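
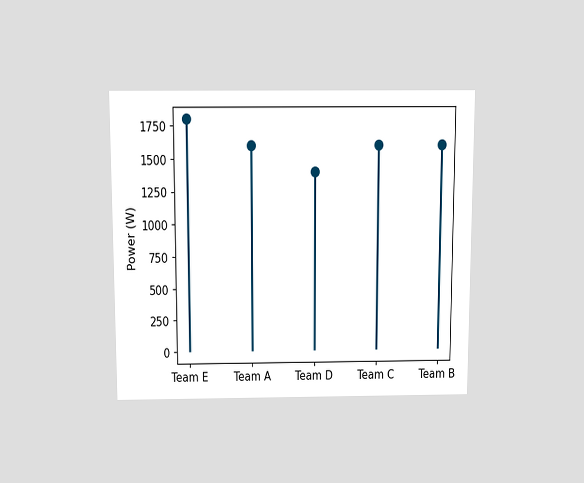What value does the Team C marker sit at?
1600W

The chart is viewed slightly from above. The Team C marker sits at 1600W.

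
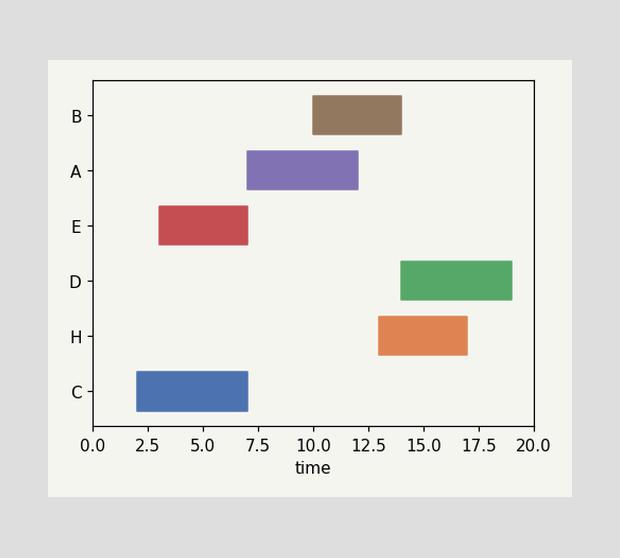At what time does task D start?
The D bar begins at t=14.

14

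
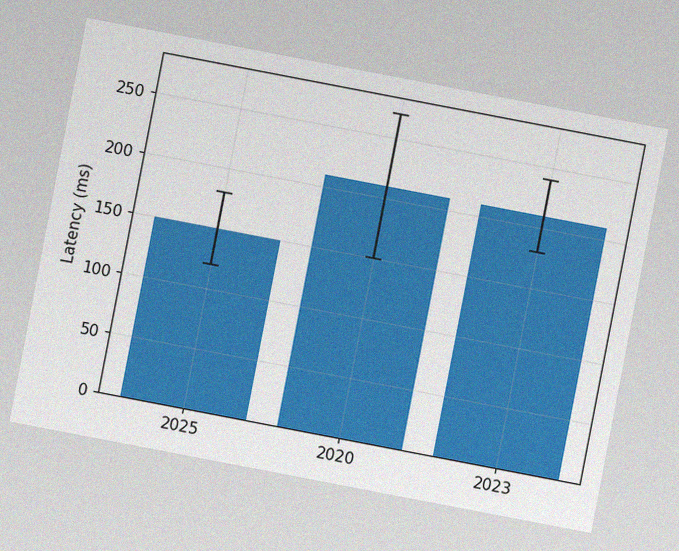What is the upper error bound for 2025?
The chart is tilted about 11° clockwise, with some photo noise. The 2025 bar's upper whisker reaches 180ms.

180ms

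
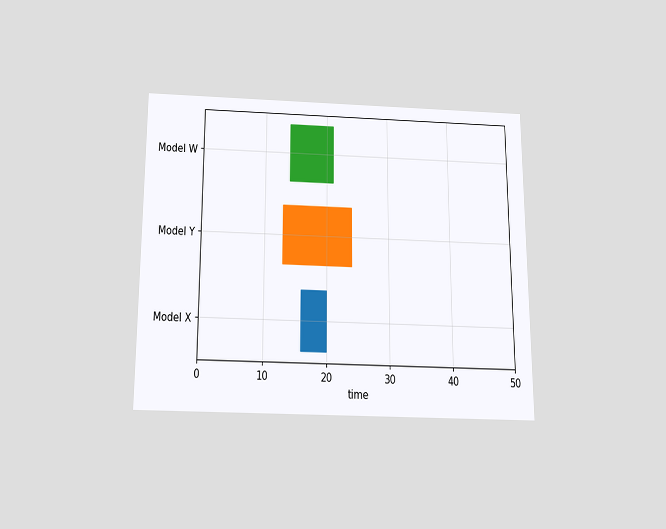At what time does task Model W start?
14

The chart is viewed slightly from below. The Model W bar begins at t=14.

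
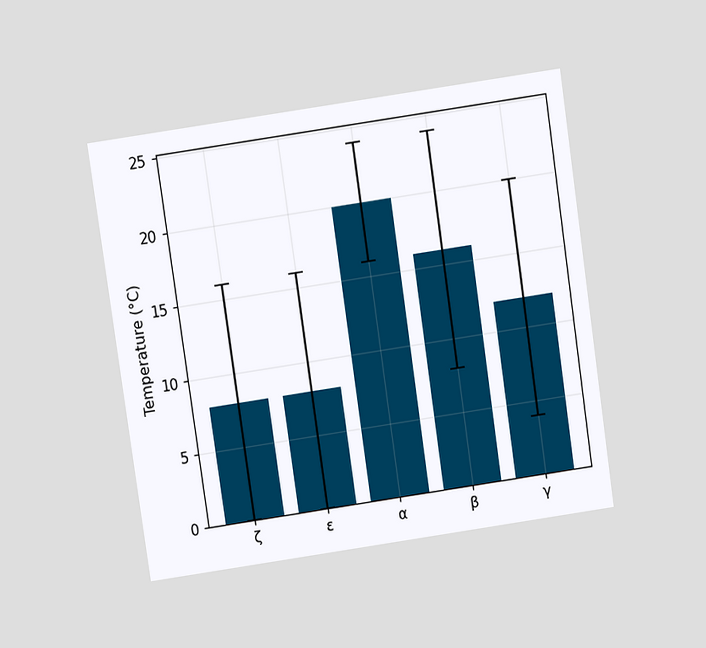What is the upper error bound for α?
The chart is tilted about 8° counter-clockwise and viewed slightly from above. The α bar's upper whisker reaches 24°C.

24°C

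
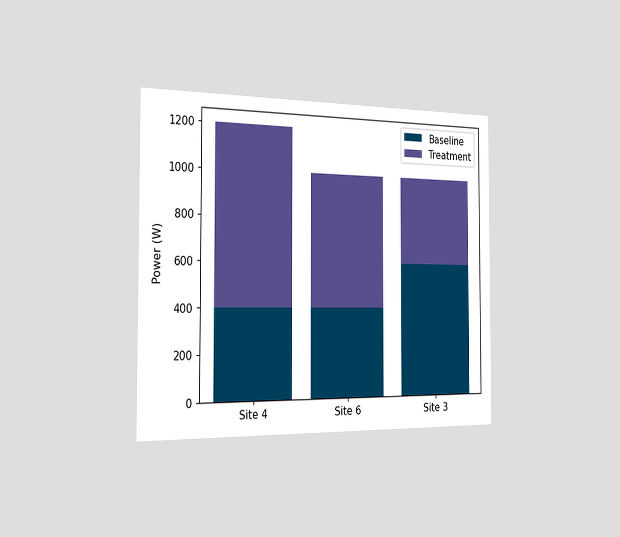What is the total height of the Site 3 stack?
1000W

The chart is viewed slightly from the left. The Site 3 stack's top reaches 1000W on the y-axis.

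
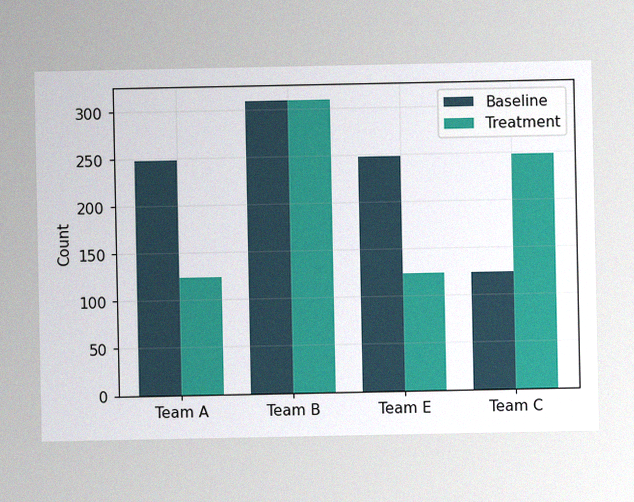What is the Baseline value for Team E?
248

The image has some photo noise and uneven lighting. The Baseline bar at Team E reaches 248 on the y-axis.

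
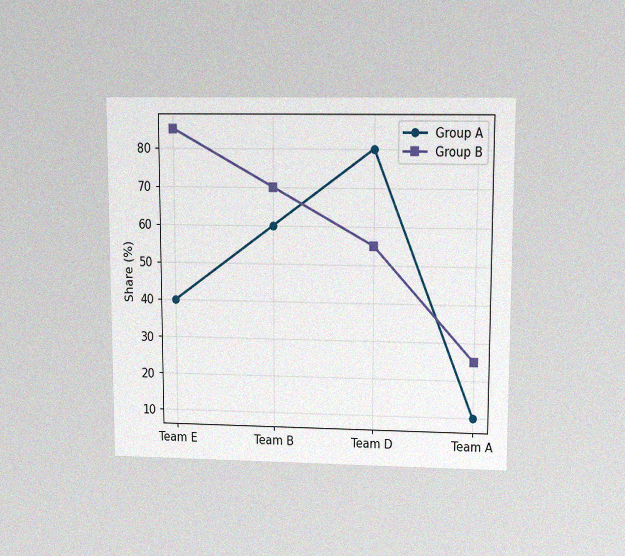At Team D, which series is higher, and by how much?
The chart is viewed at a slight angle, with some photo noise. At Team D, Group A sits above the other line by 25%.

Group A, by 25%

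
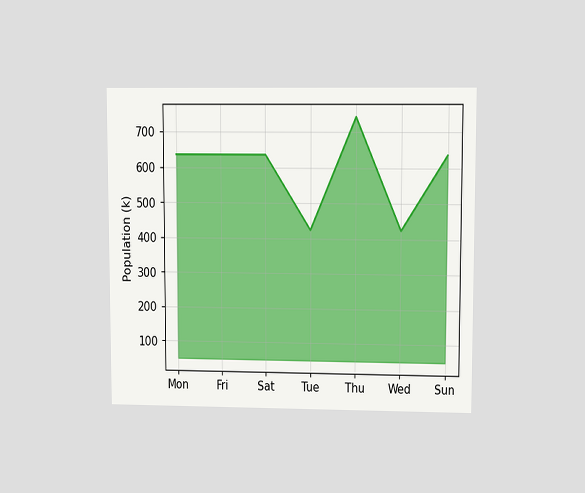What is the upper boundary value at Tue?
The chart is viewed at a slight angle. At Tue the upper boundary is at 424k.

424k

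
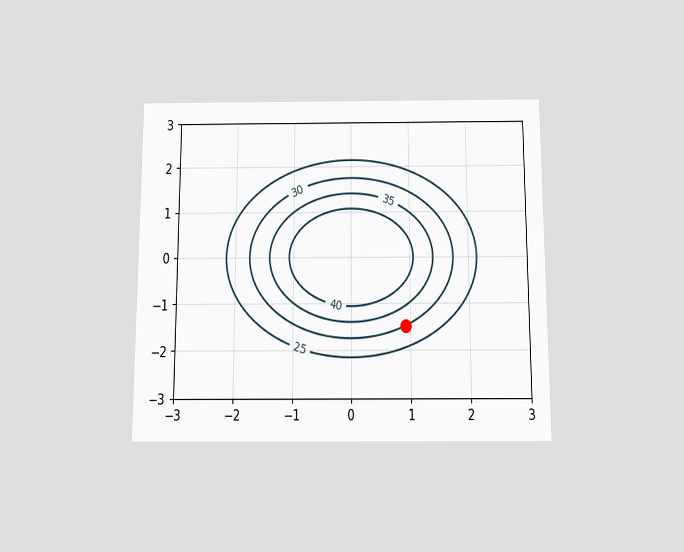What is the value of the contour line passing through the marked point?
30

The chart is viewed slightly from below. The marked point sits on the contour labelled 30.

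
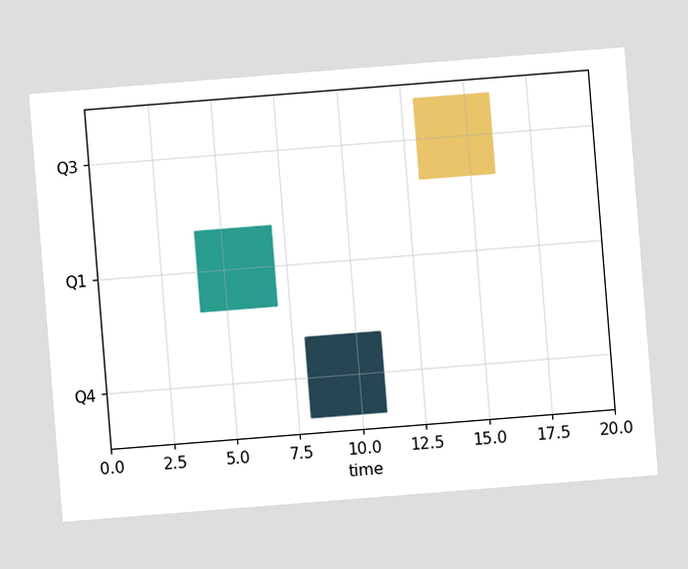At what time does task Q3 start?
13

The chart is tilted about 5° counter-clockwise. The Q3 bar begins at t=13.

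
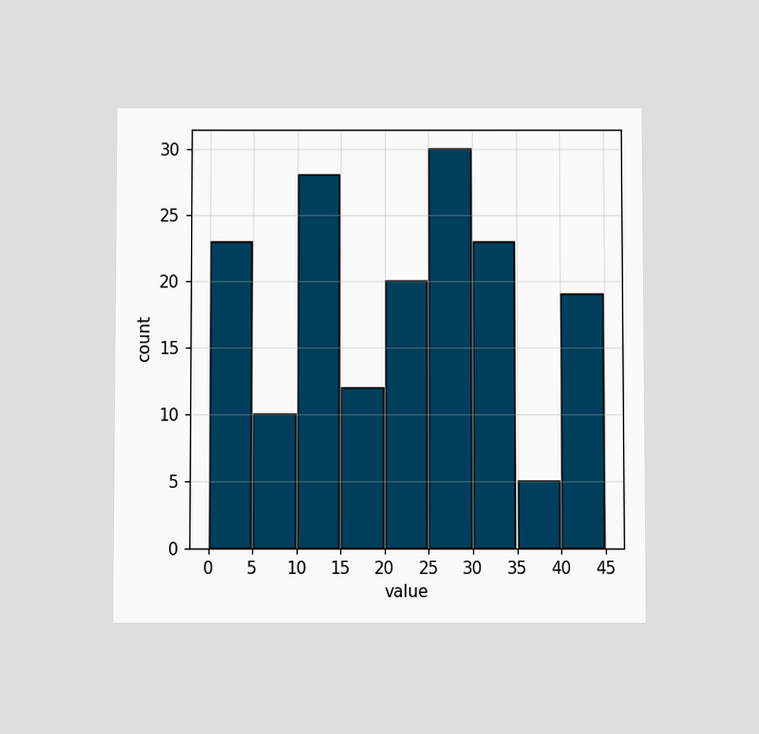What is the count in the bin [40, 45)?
The chart is viewed at a slight angle. The [40, 45) bin has height 19.

19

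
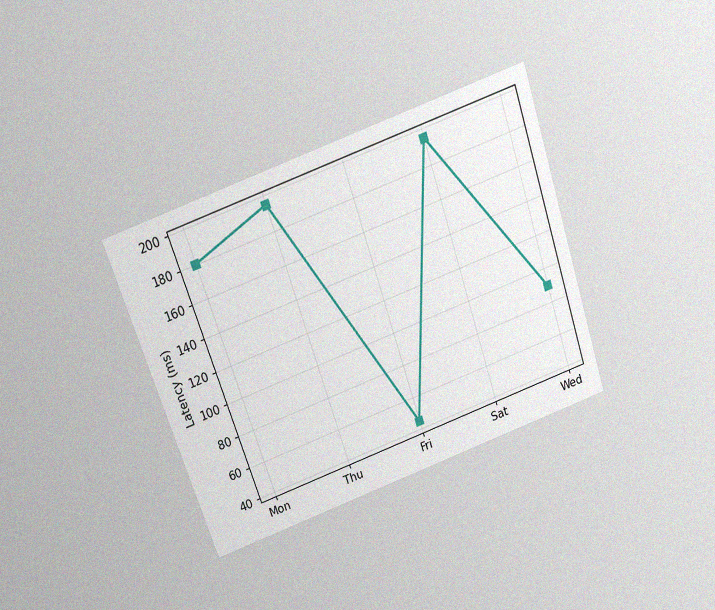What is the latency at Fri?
The chart is tilted about 19° counter-clockwise and viewed slightly from above, with some photo noise. At Fri, the line is at 45ms.

45ms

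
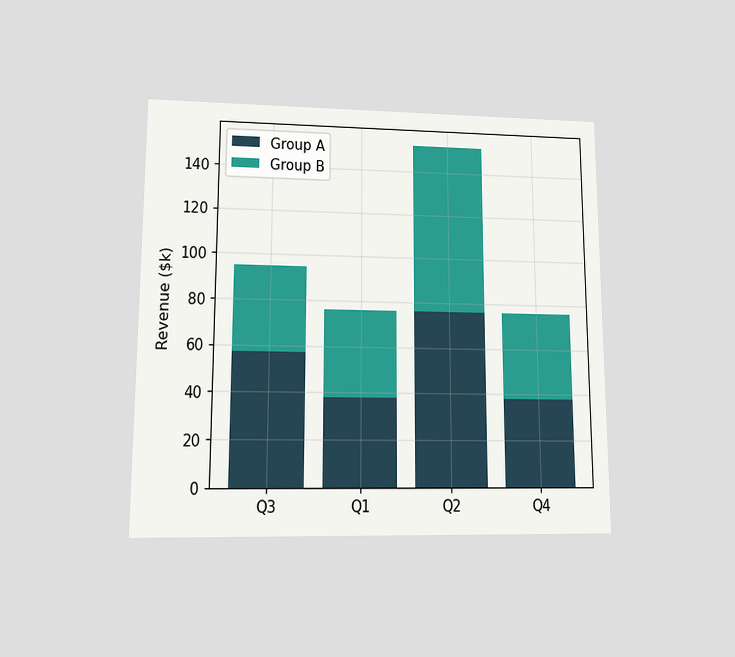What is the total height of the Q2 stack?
$152k

The chart is viewed at a slight angle. The Q2 stack's top reaches $152k on the y-axis.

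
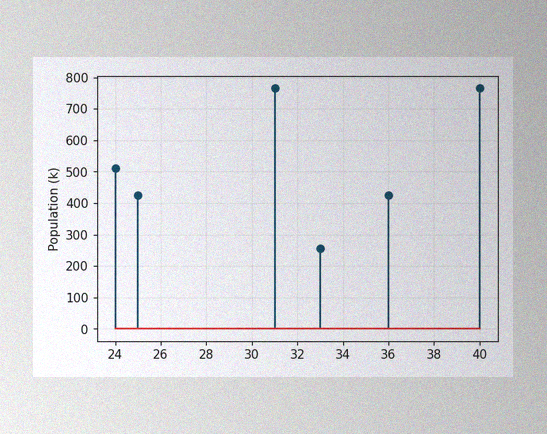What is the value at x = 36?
425k

The image has some photo noise and uneven lighting. The stem at x=36 reaches 425k.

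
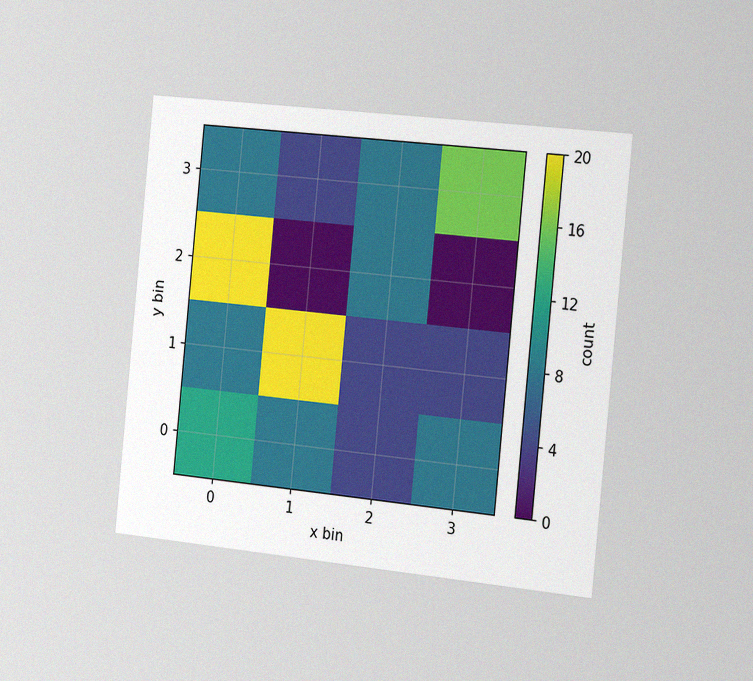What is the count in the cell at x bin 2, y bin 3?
The chart is tilted about 6° clockwise and viewed slightly from the right, with some photo noise. Matching the cell (2, 3) against the colorbar gives 8.

8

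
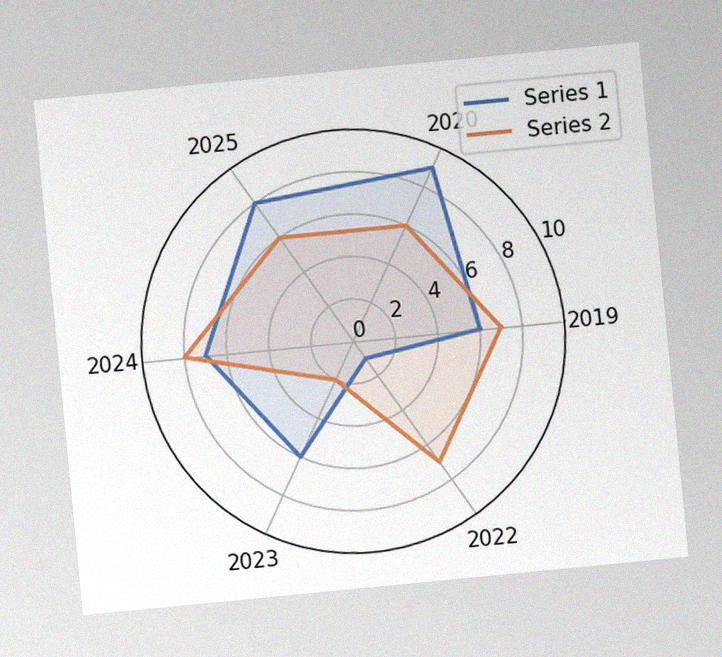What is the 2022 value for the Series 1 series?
The chart is tilted about 6° counter-clockwise, with some photo noise. On the 2022 axis, Series 1 reaches 1.

1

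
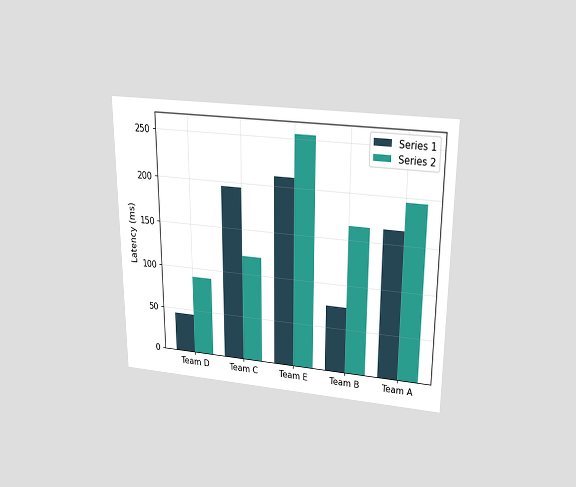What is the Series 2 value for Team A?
The chart is viewed slightly from above. The Series 2 bar at Team A reaches 195ms on the y-axis.

195ms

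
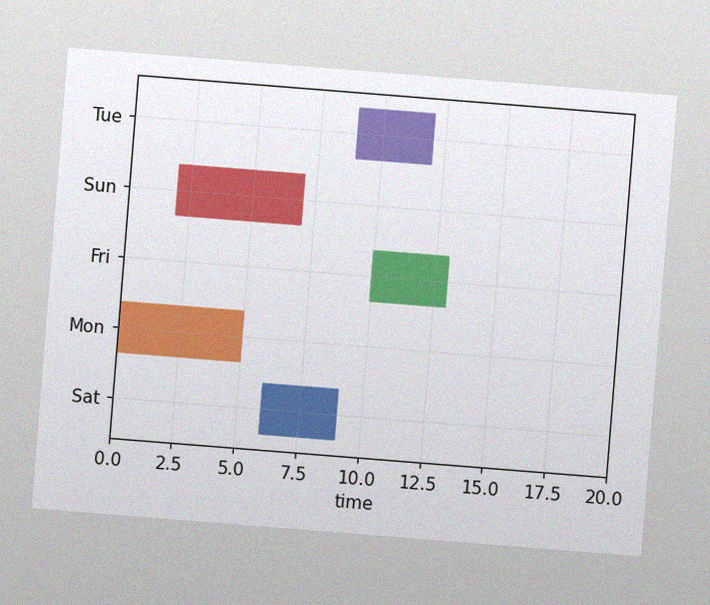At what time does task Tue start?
The chart is tilted about 5° clockwise, with some photo noise. The Tue bar begins at t=9.

9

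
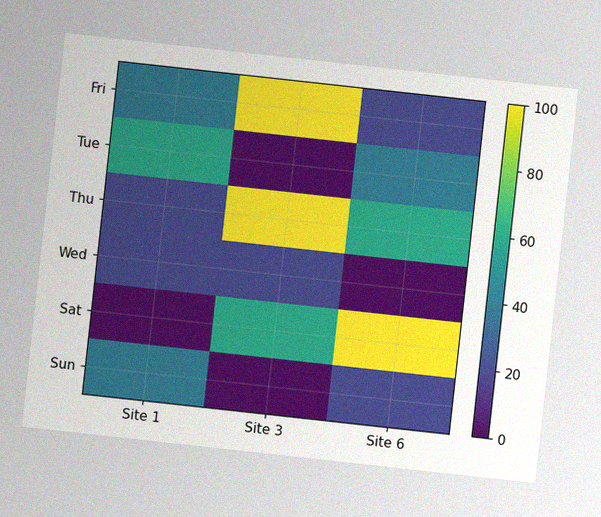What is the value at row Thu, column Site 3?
100

The chart is tilted about 6° clockwise, with some photo noise. Matching cell (Thu, Site 3) against the colorbar gives 100.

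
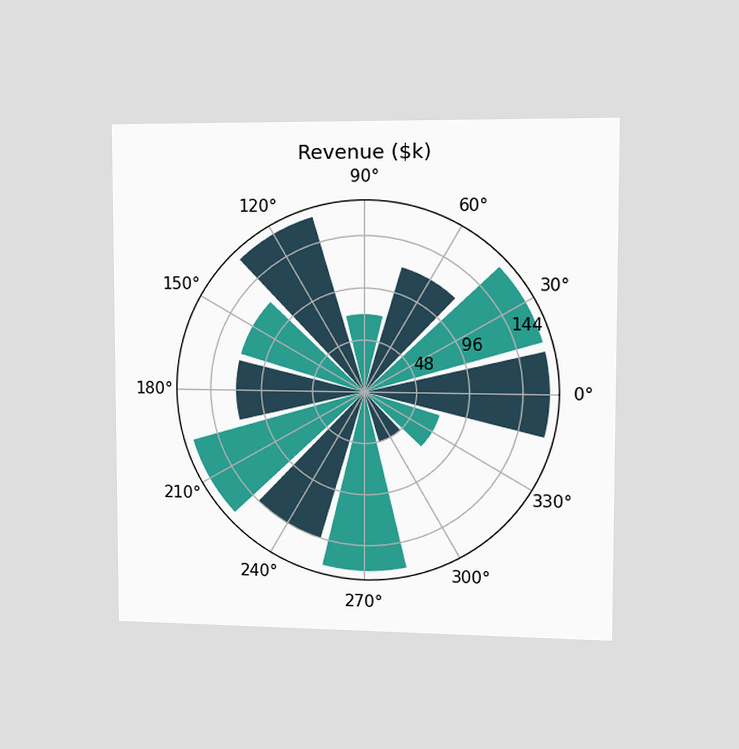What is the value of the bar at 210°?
$168k

The chart is viewed slightly from the right. The bar at 210° reaches $168k on the radial axis.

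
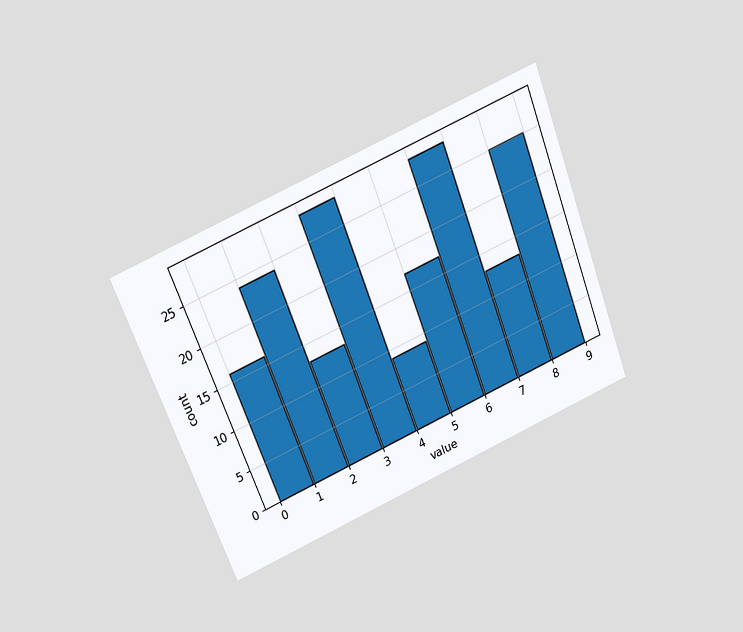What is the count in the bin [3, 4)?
The chart is tilted about 22° counter-clockwise and viewed slightly from above. The [3, 4) bin has height 28.

28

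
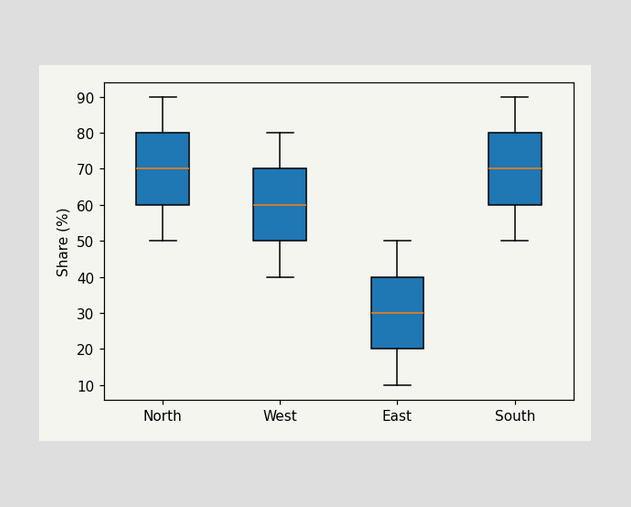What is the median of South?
70%

The median line in the South box sits at 70%.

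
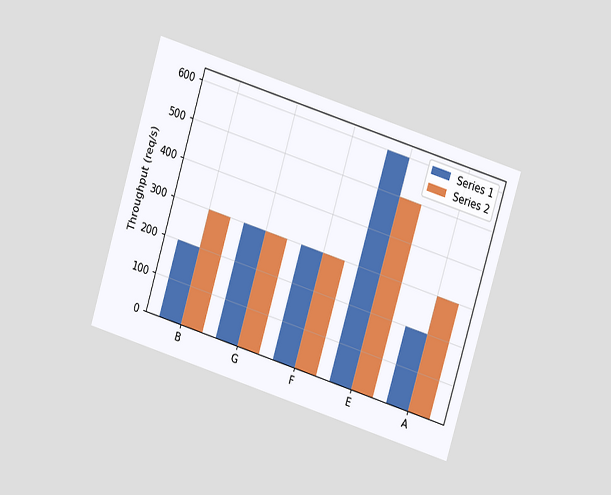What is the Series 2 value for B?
The chart is tilted about 17° clockwise and viewed at a slight angle. The Series 2 bar at B reaches 300req/s on the y-axis.

300req/s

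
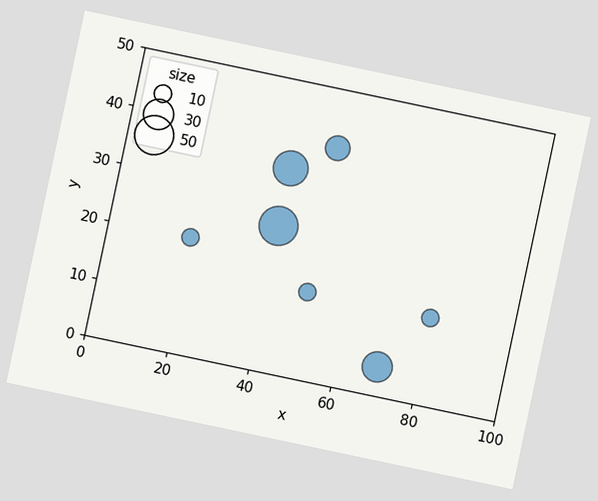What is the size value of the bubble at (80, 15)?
10

The chart is tilted about 12° clockwise. Matching the bubble at (80, 15) against the size legend gives 10.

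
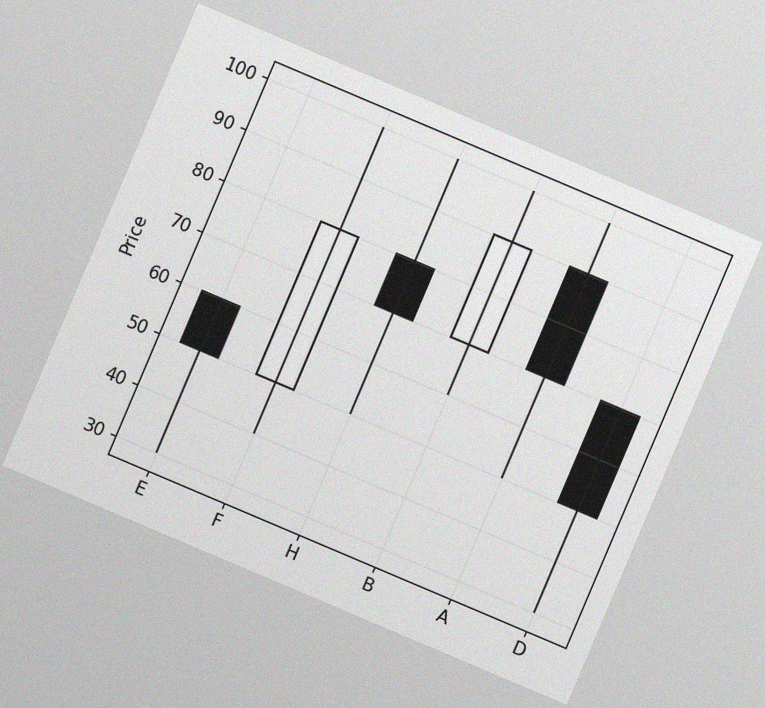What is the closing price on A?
70

The chart is tilted about 23° clockwise, with some photo noise. The A candle closes at 70.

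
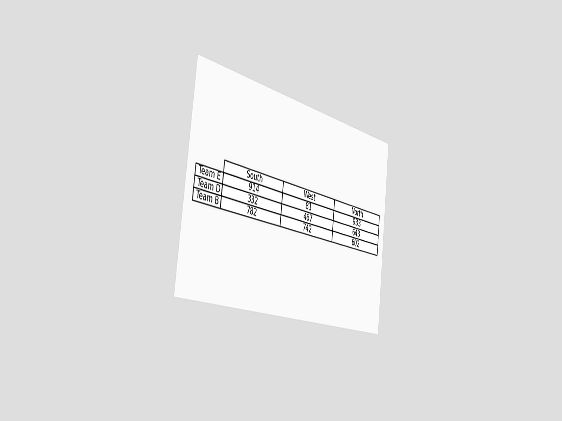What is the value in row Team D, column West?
467

The chart is tilted about 8° clockwise and viewed slightly from the left. The (Team D, West) cell reads 467.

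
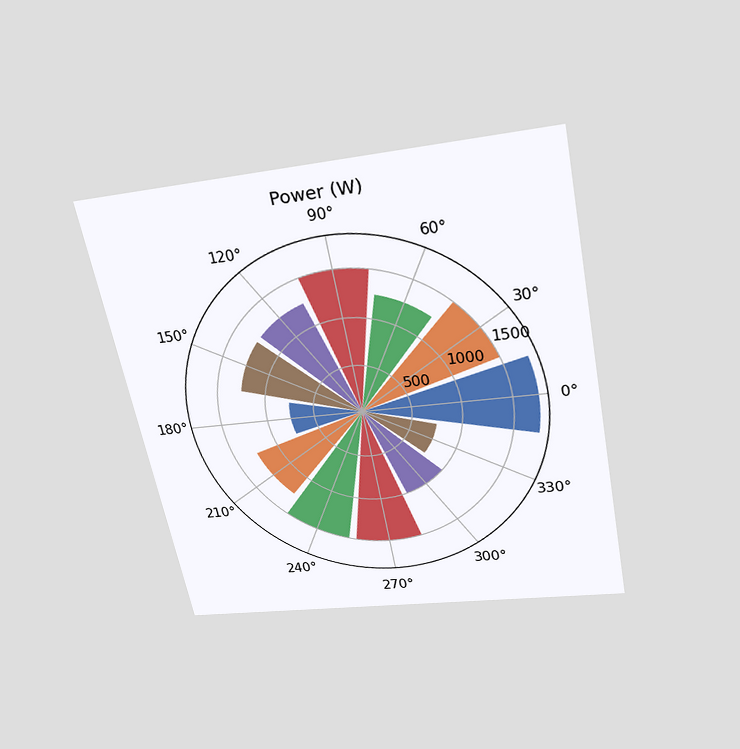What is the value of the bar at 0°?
The chart is tilted about 11° counter-clockwise and viewed slightly from above. The bar at 0° reaches 1750W on the radial axis.

1750W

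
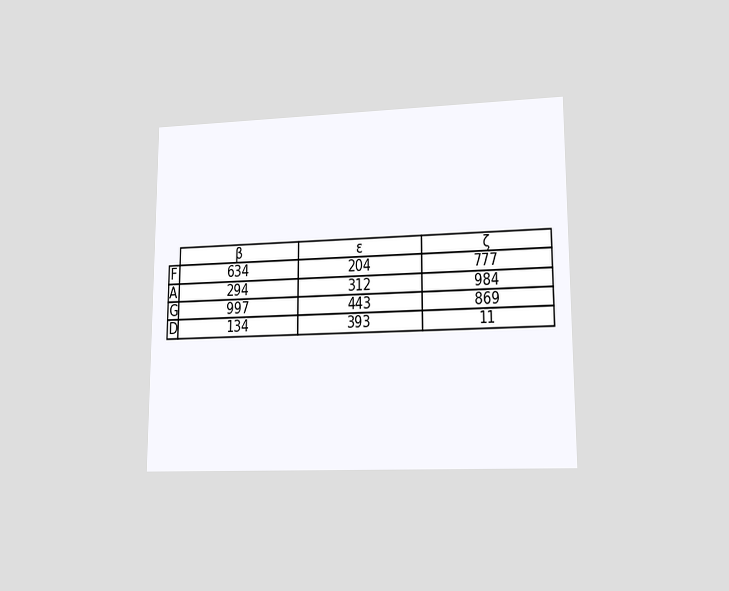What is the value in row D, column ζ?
The chart is viewed at a slight angle. The (D, ζ) cell reads 11.

11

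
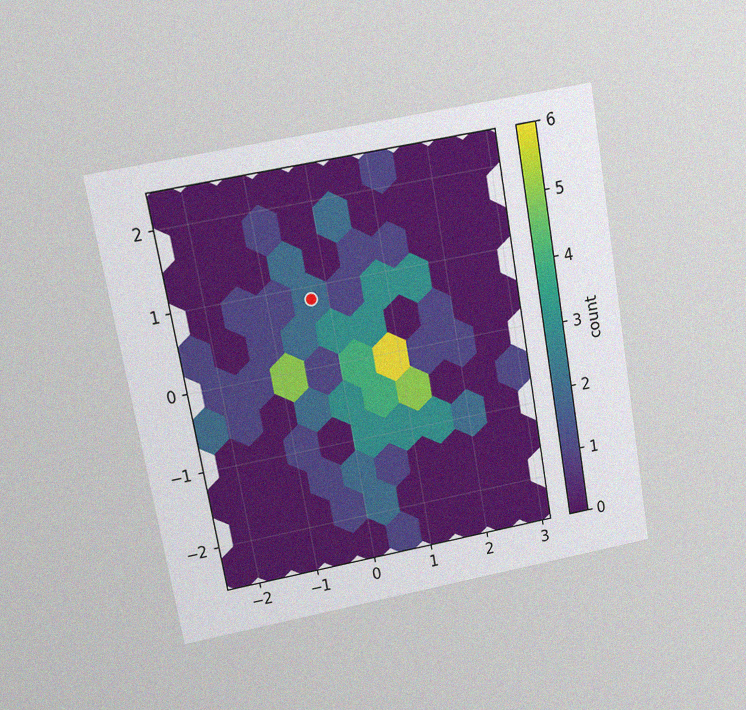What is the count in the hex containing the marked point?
2

The chart is tilted about 10° counter-clockwise and viewed at a slight angle, with some photo noise. The marked hex reads 2 on the colorbar.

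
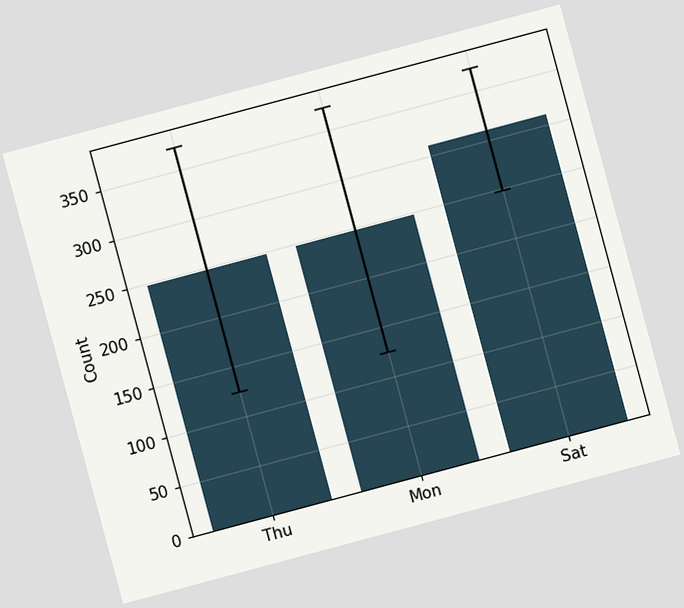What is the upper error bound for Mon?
The chart is tilted about 15° counter-clockwise. The Mon bar's upper whisker reaches 372.

372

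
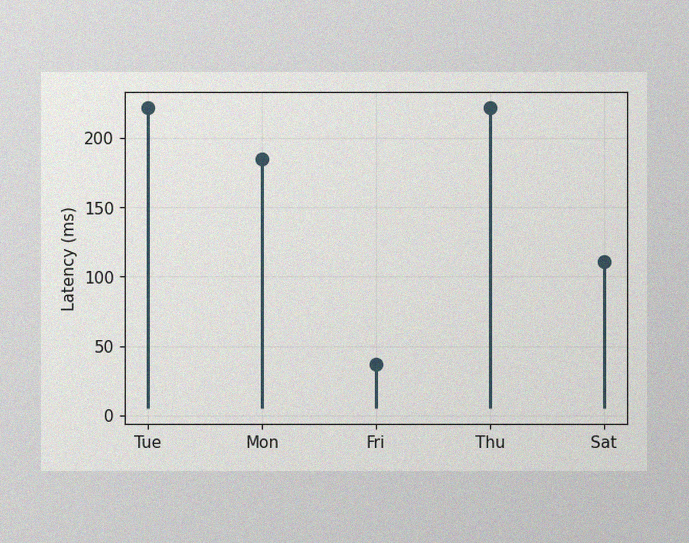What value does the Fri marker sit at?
The image has some photo noise and uneven lighting. The Fri marker sits at 37ms.

37ms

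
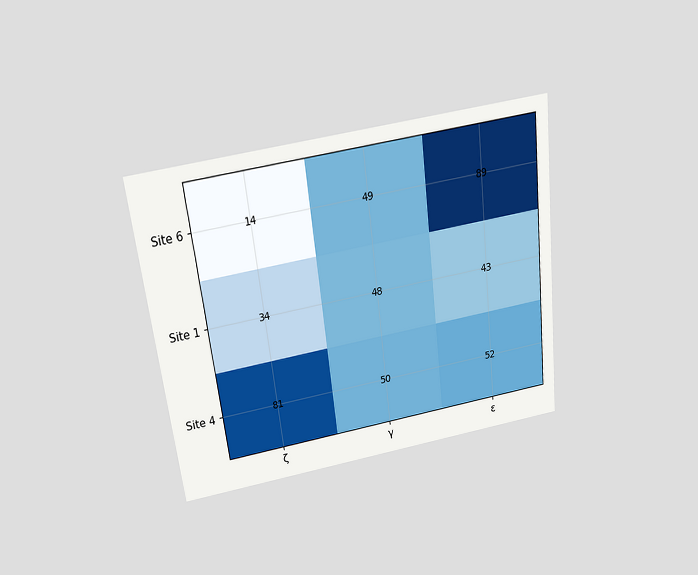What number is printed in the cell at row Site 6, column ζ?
The chart is tilted about 7° counter-clockwise and viewed slightly from above. The (Site 6, ζ) cell reads 14.

14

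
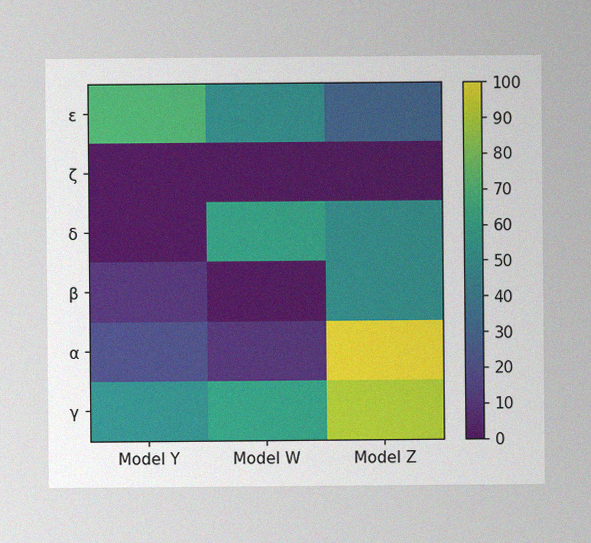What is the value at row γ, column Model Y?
50

The image has some photo noise and uneven lighting. Matching cell (γ, Model Y) against the colorbar gives 50.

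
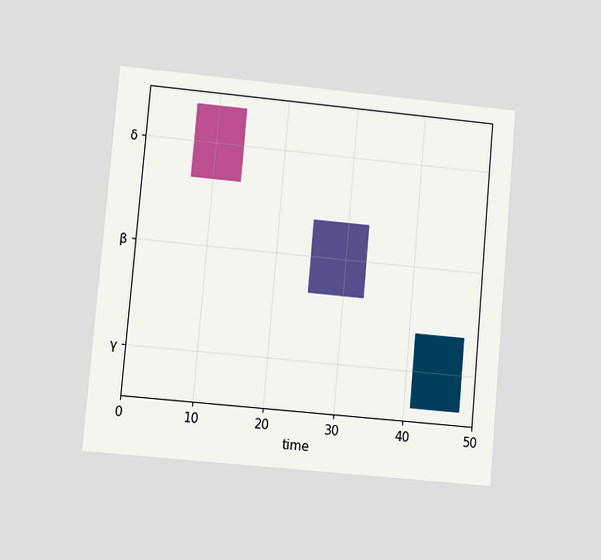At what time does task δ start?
7

The chart is tilted about 5° clockwise and viewed at a slight angle. The δ bar begins at t=7.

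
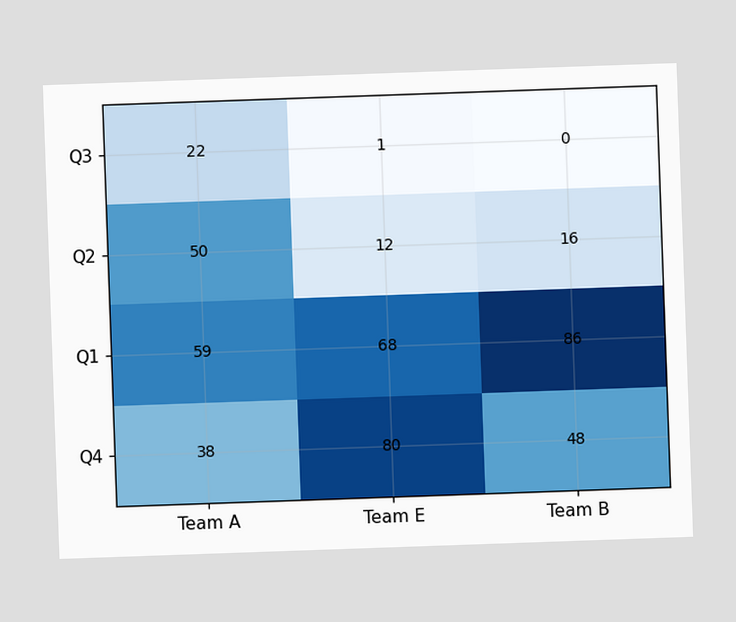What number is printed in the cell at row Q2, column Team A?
The chart is tilted about 2° counter-clockwise. The (Q2, Team A) cell reads 50.

50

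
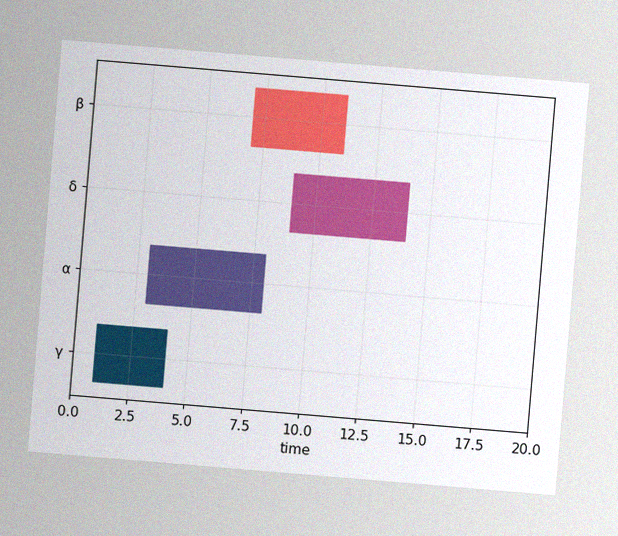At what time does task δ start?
9

The chart is tilted about 5° clockwise, with some photo noise. The δ bar begins at t=9.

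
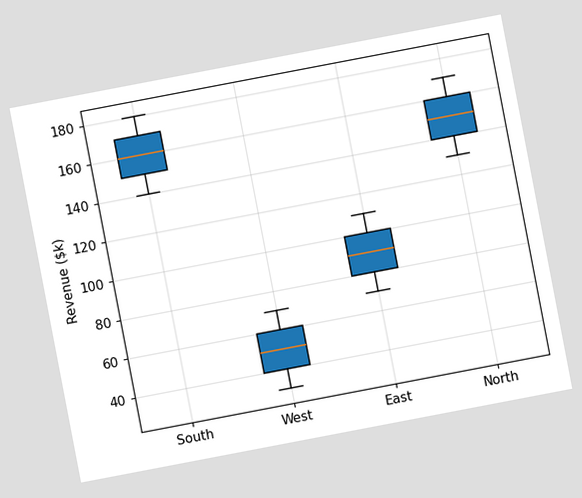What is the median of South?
$160k

The chart is tilted about 11° counter-clockwise. The median line in the South box sits at $160k.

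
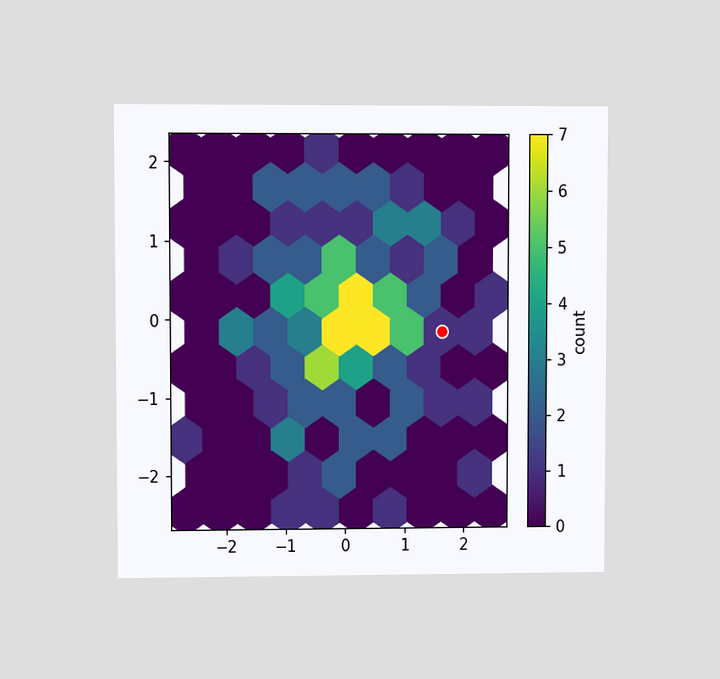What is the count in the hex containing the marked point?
1

The chart is viewed at a slight angle. The marked hex reads 1 on the colorbar.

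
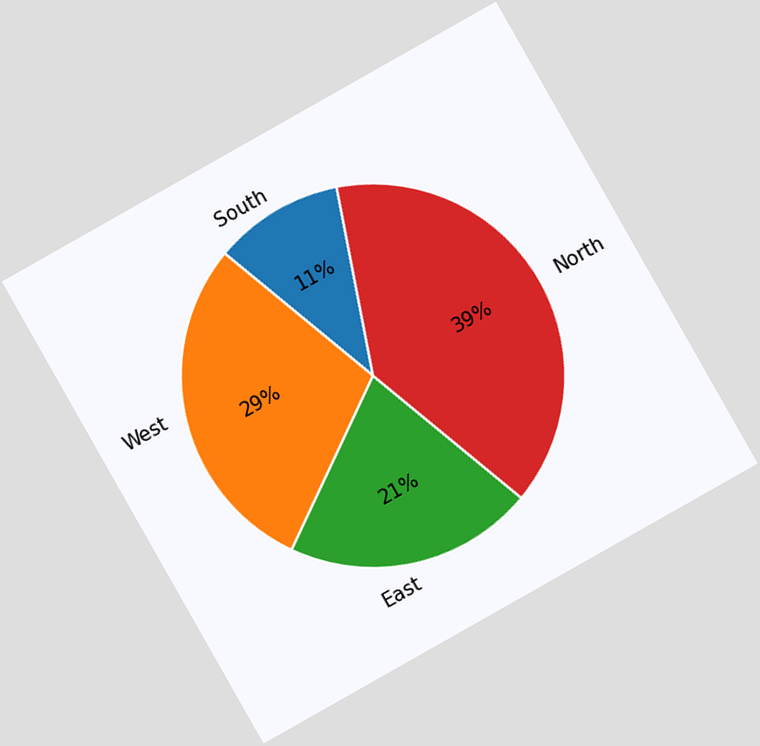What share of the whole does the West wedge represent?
The chart is tilted about 30° counter-clockwise. The West slice takes up 29% of the pie.

29%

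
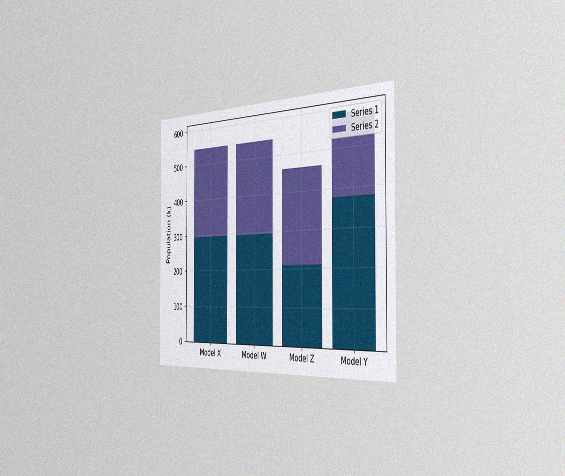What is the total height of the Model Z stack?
462k

The chart is viewed slightly from the right, with some photo noise. The Model Z stack's top reaches 462k on the y-axis.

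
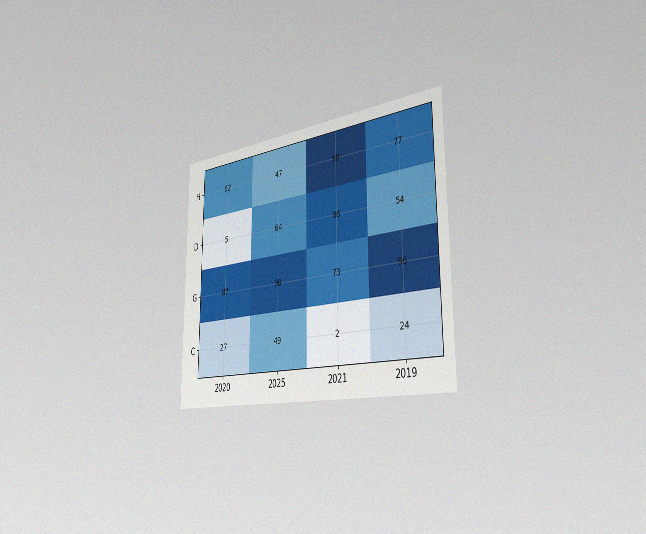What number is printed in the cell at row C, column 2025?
49

The chart is viewed slightly from the right, with some photo noise. The (C, 2025) cell reads 49.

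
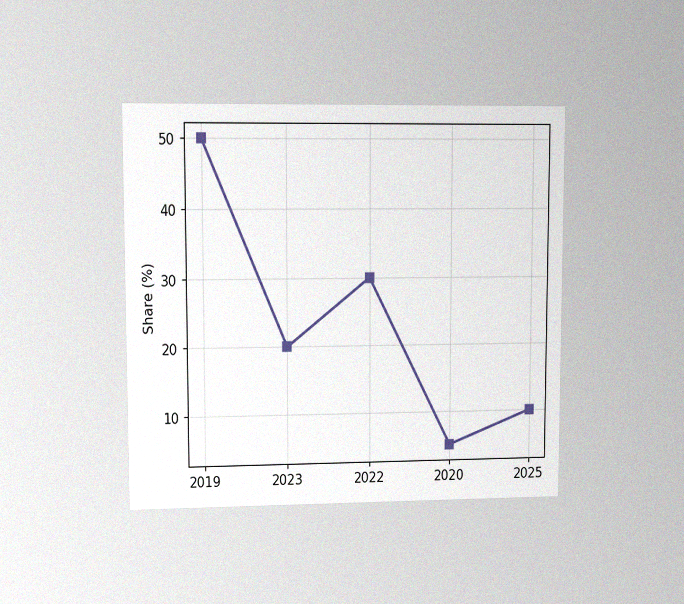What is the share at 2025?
The chart is viewed at a slight angle, with some photo noise. At 2025, the line is at 10%.

10%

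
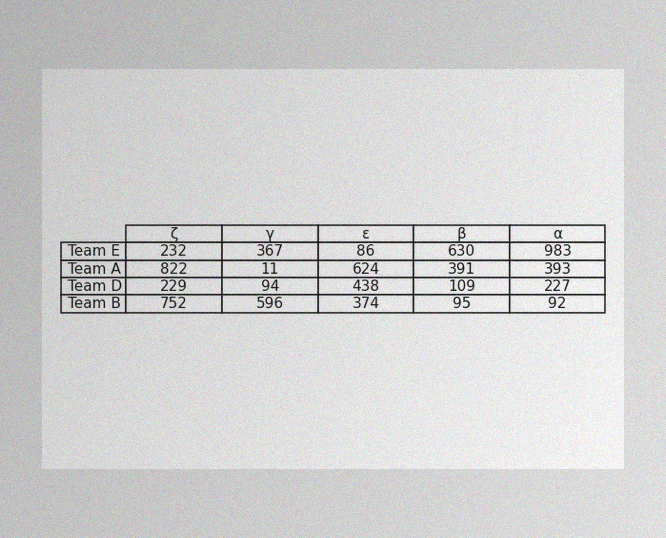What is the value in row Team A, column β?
391

The image has some photo noise and uneven lighting. The (Team A, β) cell reads 391.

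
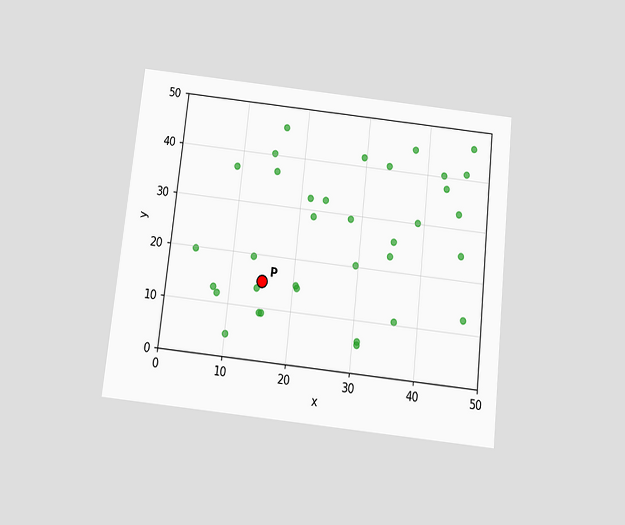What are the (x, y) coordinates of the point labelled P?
(15, 15)

The chart is tilted about 6° clockwise and viewed slightly from below. Following the gridlines from P to each axis, P sits at (15, 15).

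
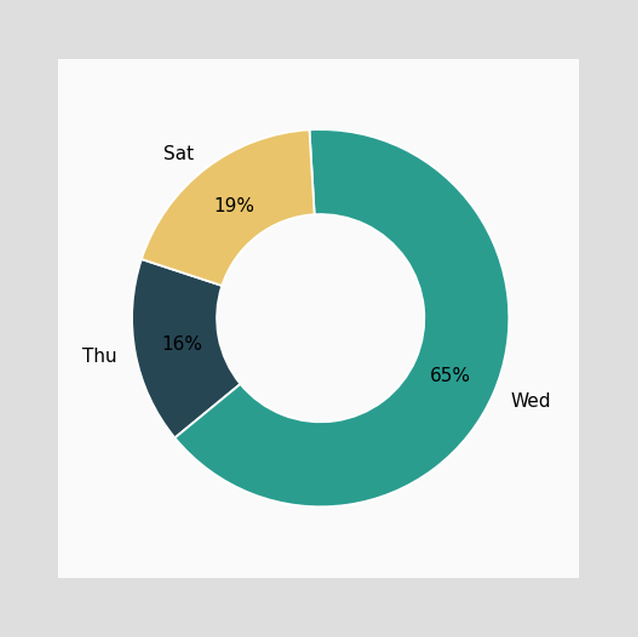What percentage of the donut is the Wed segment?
65%

The Wed segment takes up 65% of the ring.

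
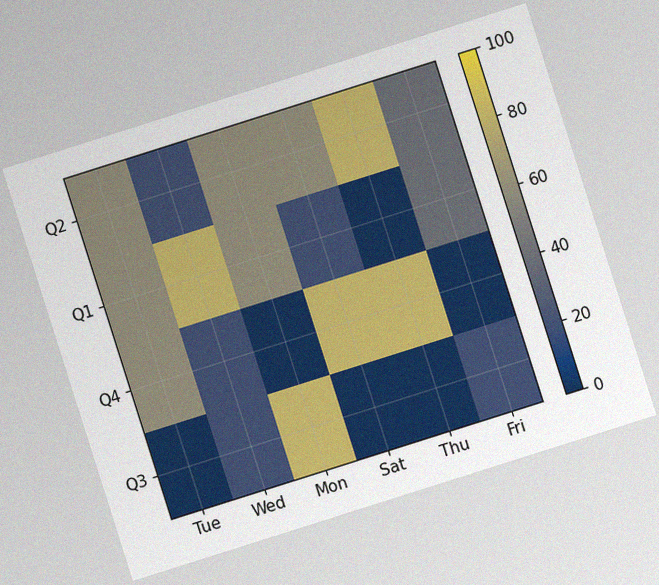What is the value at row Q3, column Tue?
The chart is tilted about 18° counter-clockwise, with some photo noise. Matching cell (Q3, Tue) against the colorbar gives 0.

0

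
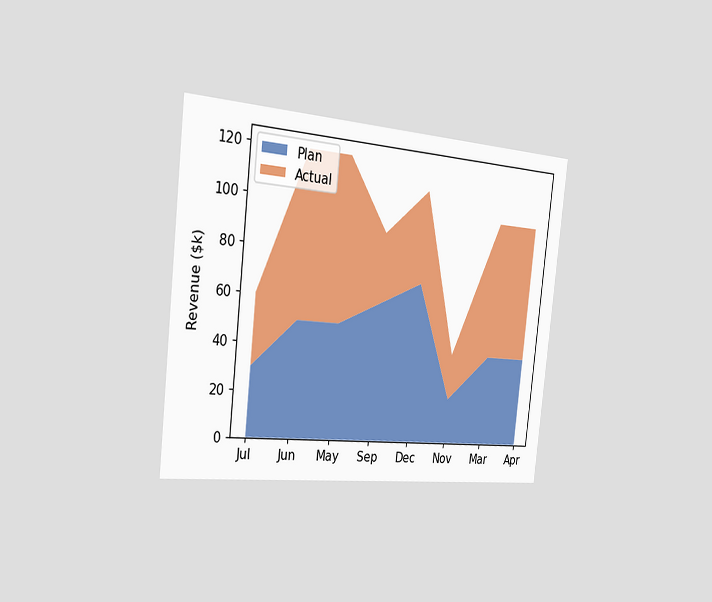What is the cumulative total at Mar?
$100k

The chart is tilted about 6° clockwise and viewed slightly from the left. The stacked total at Mar reaches $100k.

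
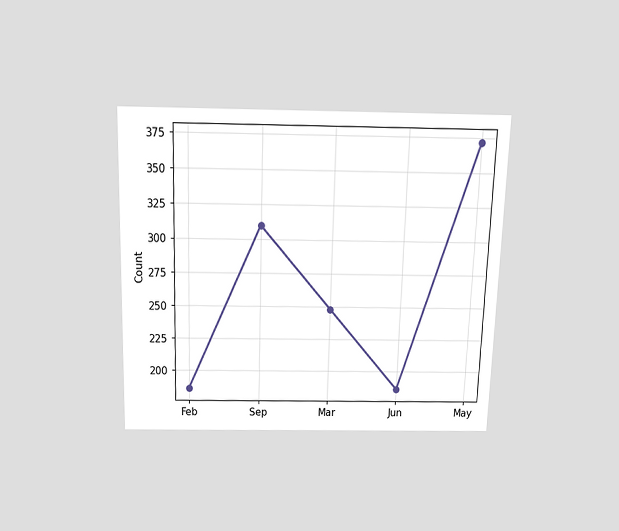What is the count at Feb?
186

The chart is viewed slightly from above. At Feb, the line is at 186.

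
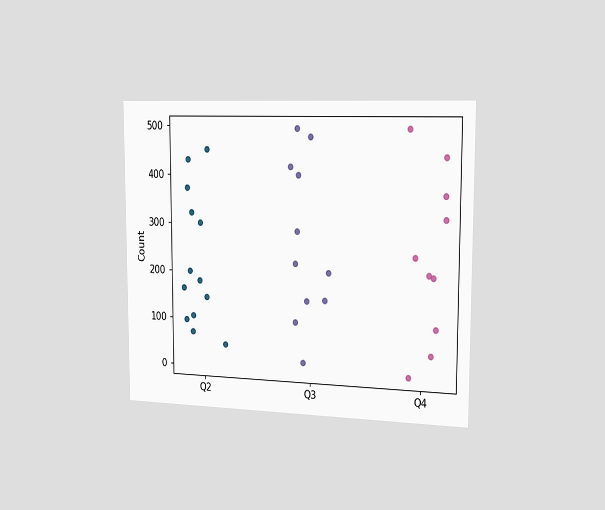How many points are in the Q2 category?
The chart is viewed slightly from the right. Counting the markers in the Q2 column gives 13.

13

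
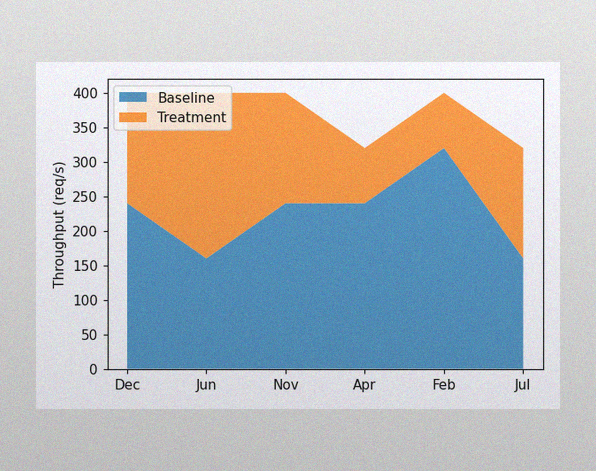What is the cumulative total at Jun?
The image has some photo noise and uneven lighting. The stacked total at Jun reaches 400req/s.

400req/s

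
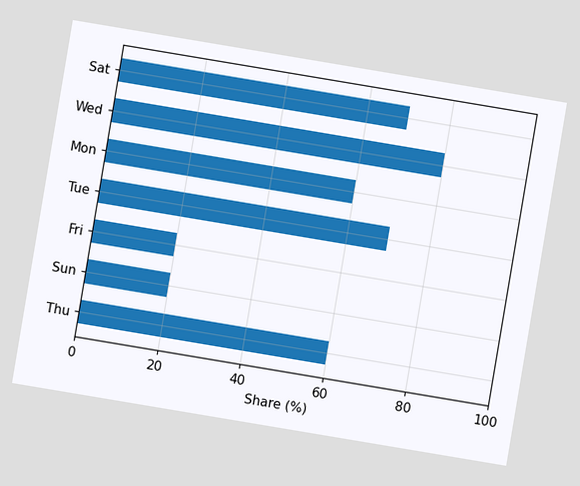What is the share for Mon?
60%

The chart is tilted about 10° clockwise. Reading along the chart's x-axis, the Mon bar reaches 60%.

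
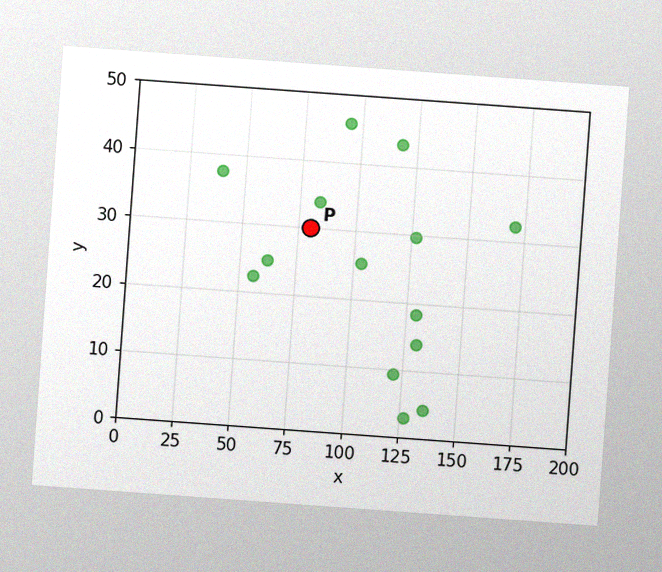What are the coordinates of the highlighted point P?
The chart is tilted about 4° clockwise, with some photo noise. Following the gridlines from P to each axis, P sits at (80, 30).

(80, 30)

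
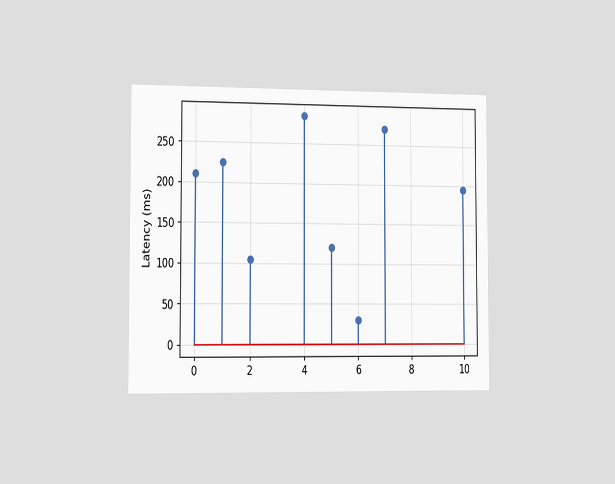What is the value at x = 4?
285ms

The chart is viewed slightly from the left. The stem at x=4 reaches 285ms.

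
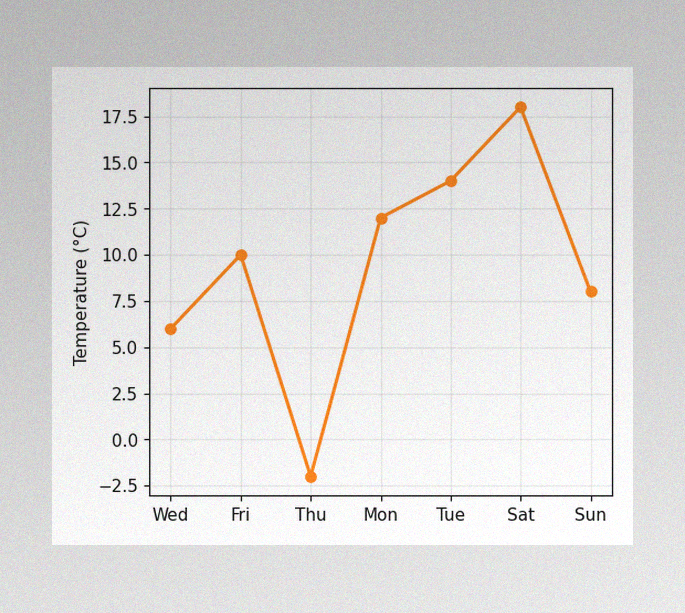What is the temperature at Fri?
10°C

The image has some photo noise and uneven lighting. At Fri, the line is at 10°C.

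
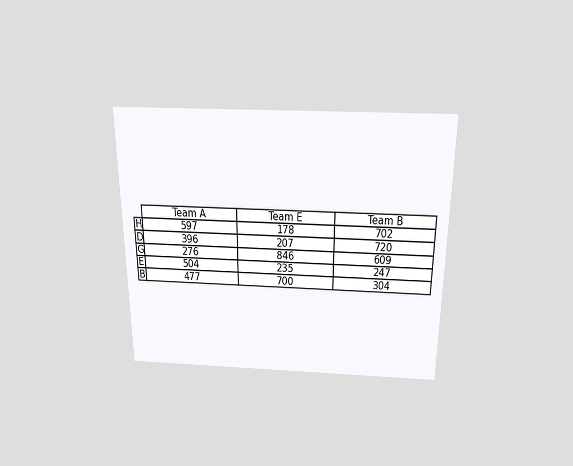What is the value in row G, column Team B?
609

The chart is viewed slightly from above. The (G, Team B) cell reads 609.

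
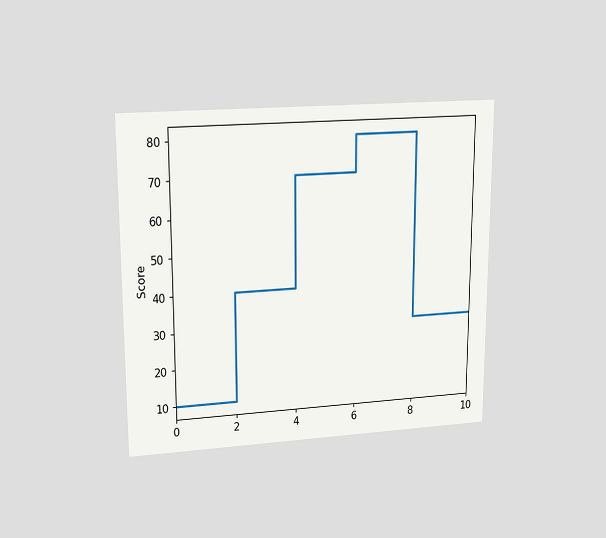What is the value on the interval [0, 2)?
The chart is viewed at a slight angle. On [0, 2) the step sits at 10.

10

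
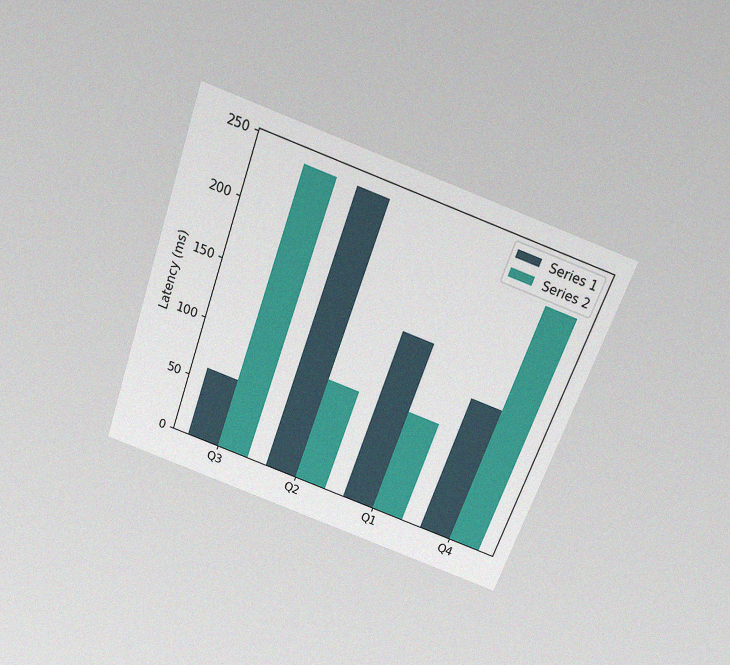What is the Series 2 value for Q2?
The chart is tilted about 20° clockwise and viewed slightly from above, with some photo noise. The Series 2 bar at Q2 reaches 90ms on the y-axis.

90ms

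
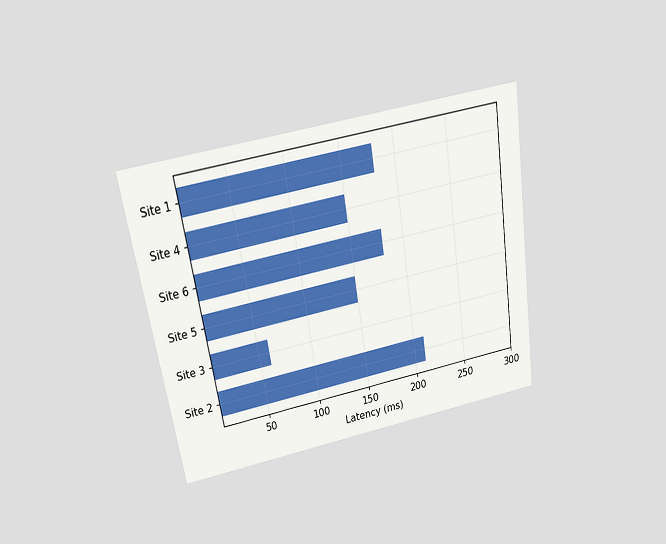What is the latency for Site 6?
180ms

The chart is tilted about 9° counter-clockwise and viewed slightly from above. Reading along the chart's x-axis, the Site 6 bar reaches 180ms.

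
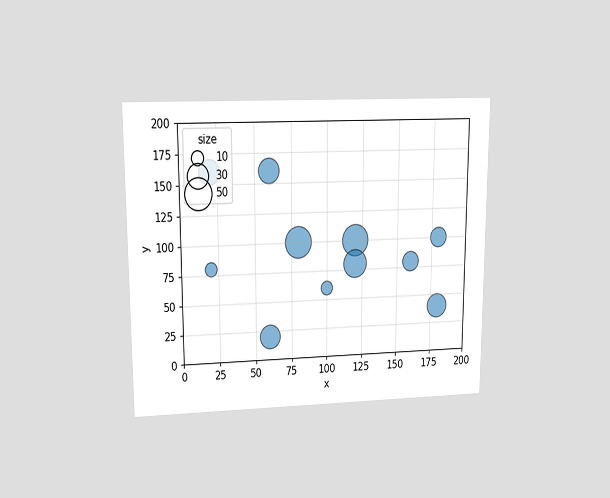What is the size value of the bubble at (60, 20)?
The chart is viewed at a slight angle. Matching the bubble at (60, 20) against the size legend gives 30.

30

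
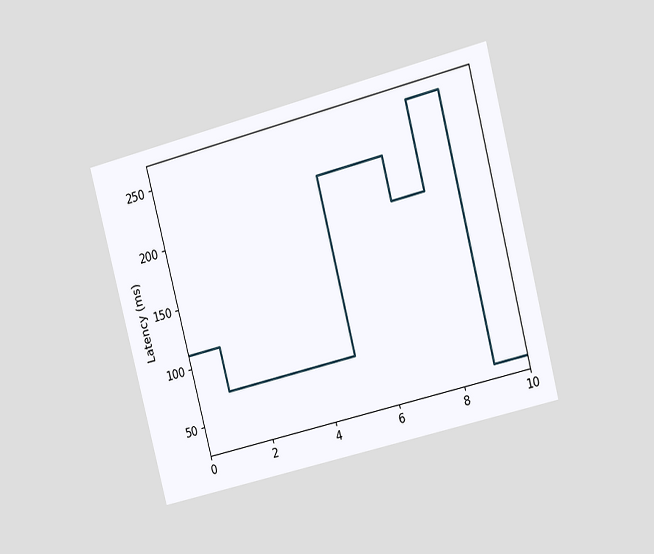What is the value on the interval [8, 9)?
The chart is tilted about 14° counter-clockwise and viewed at a slight angle. On [8, 9) the step sits at 259ms.

259ms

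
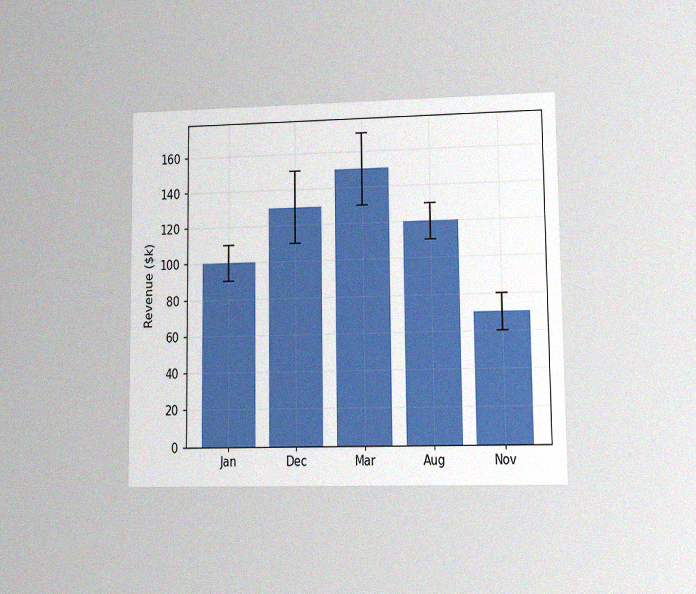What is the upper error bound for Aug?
$130k

The chart is viewed at a slight angle, with some photo noise. The Aug bar's upper whisker reaches $130k.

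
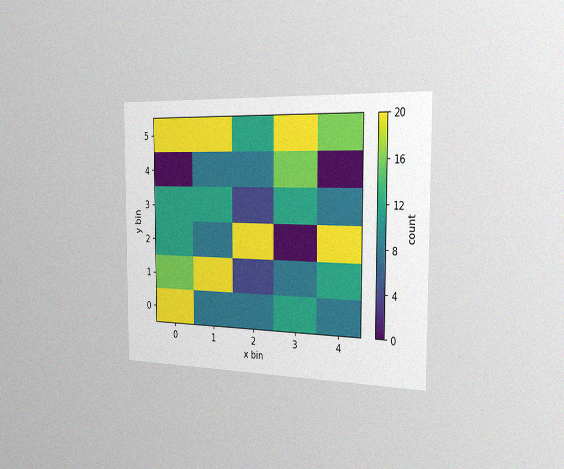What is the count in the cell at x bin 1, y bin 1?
20

The chart is viewed slightly from the right, with some photo noise. Matching the cell (1, 1) against the colorbar gives 20.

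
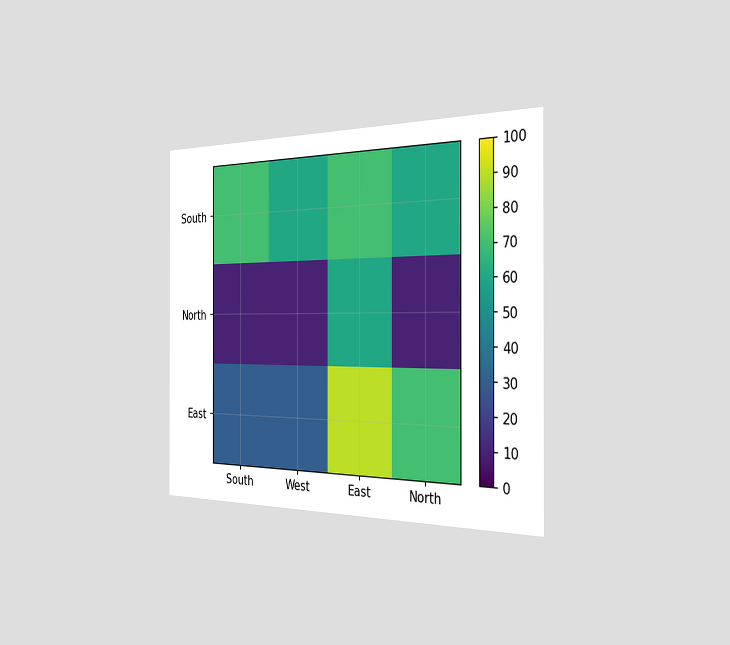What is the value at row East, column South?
The chart is viewed slightly from the right. Matching cell (East, South) against the colorbar gives 30.

30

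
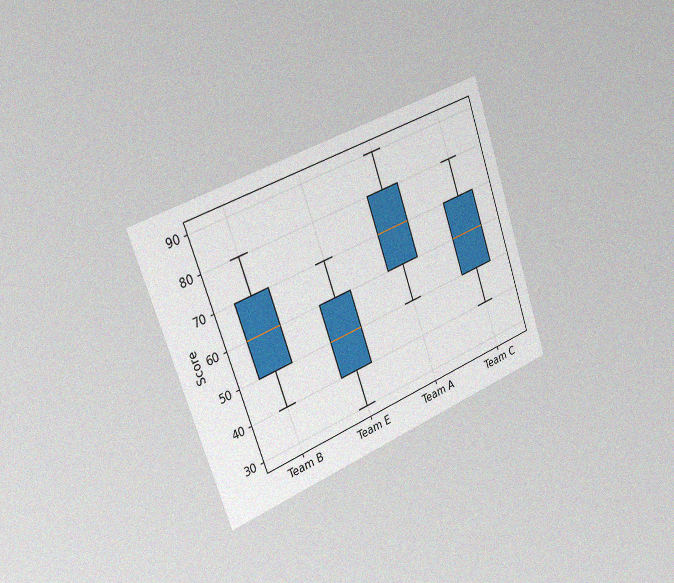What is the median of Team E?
The chart is tilted about 20° counter-clockwise and viewed slightly from the left, with some photo noise. The median line in the Team E box sits at 50.

50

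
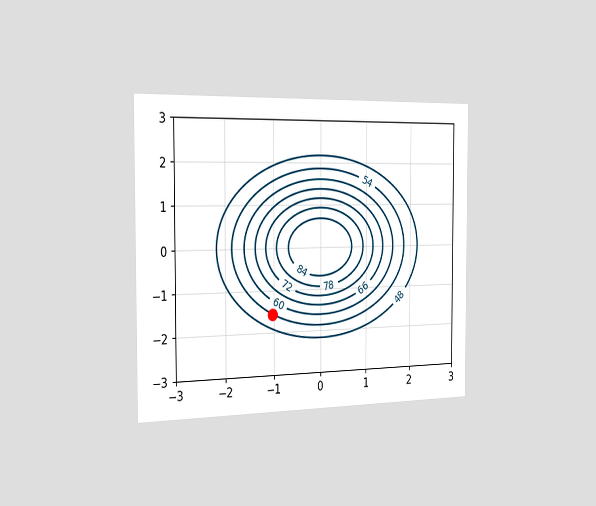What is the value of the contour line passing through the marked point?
54

The chart is viewed slightly from the left. The marked point sits on the contour labelled 54.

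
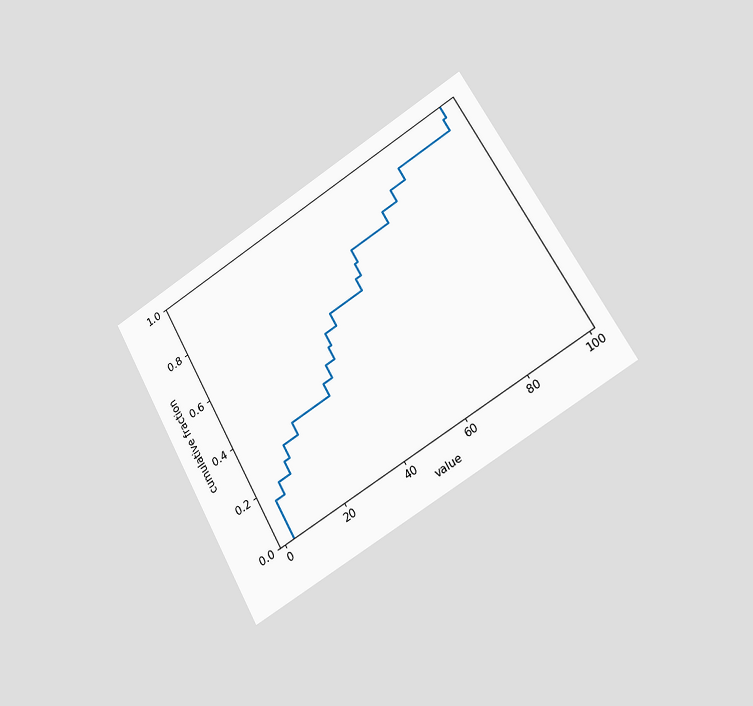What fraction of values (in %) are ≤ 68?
The chart is tilted about 29° counter-clockwise and viewed slightly from the right. At x=68 the ECDF step is at 80%.

80%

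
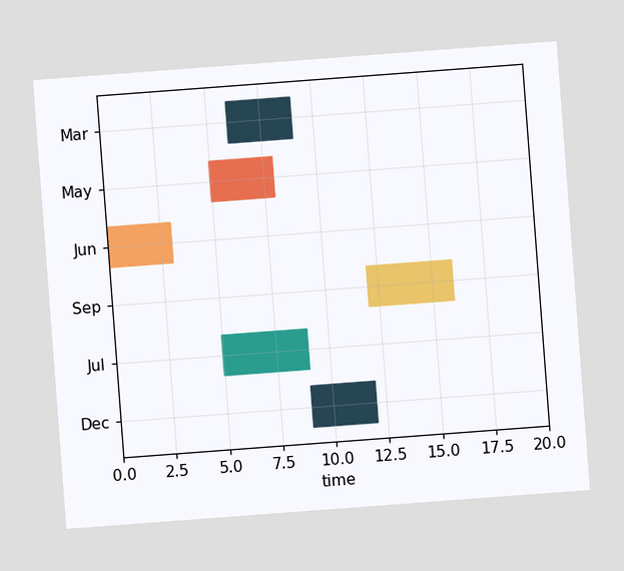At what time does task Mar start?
The chart is tilted about 4° counter-clockwise. The Mar bar begins at t=6.

6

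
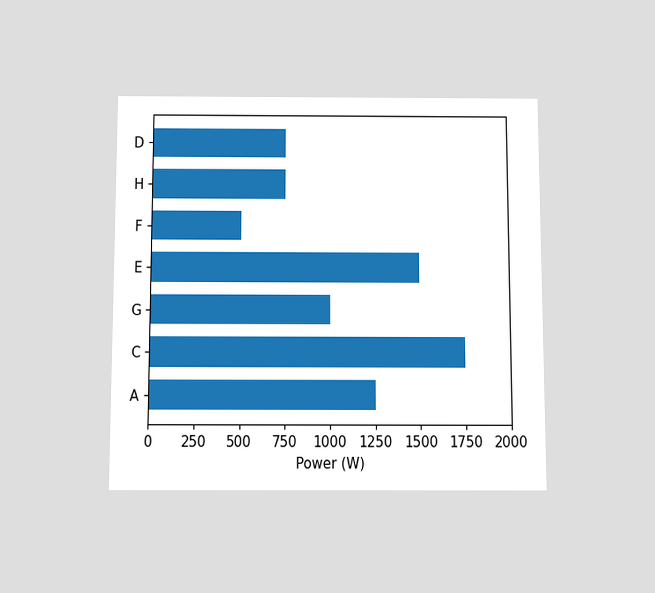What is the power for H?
The chart is viewed slightly from below. Reading along the chart's x-axis, the H bar reaches 750W.

750W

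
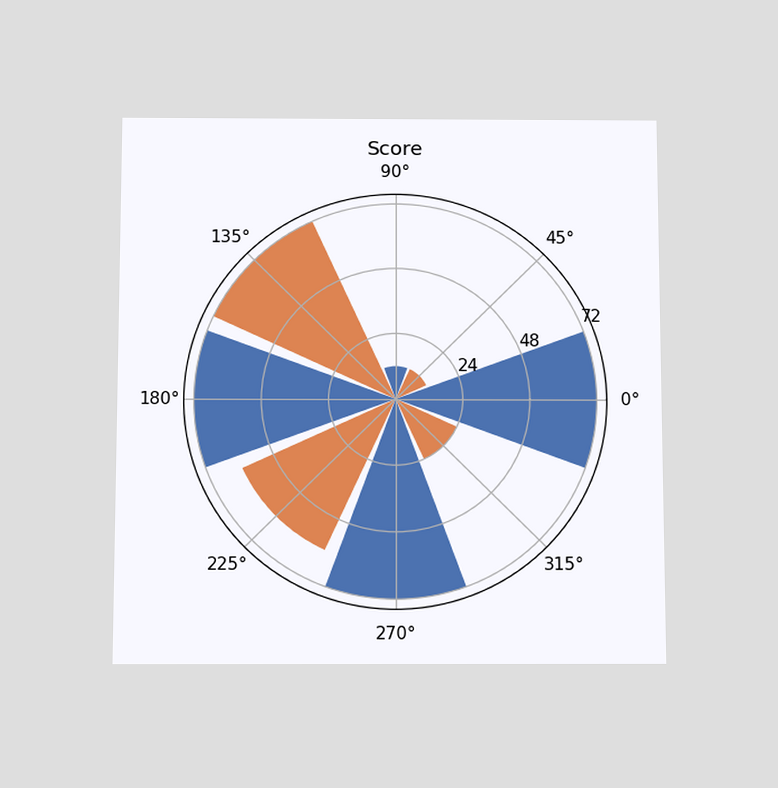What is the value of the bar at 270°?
72

The chart is viewed slightly from below. The bar at 270° reaches 72 on the radial axis.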